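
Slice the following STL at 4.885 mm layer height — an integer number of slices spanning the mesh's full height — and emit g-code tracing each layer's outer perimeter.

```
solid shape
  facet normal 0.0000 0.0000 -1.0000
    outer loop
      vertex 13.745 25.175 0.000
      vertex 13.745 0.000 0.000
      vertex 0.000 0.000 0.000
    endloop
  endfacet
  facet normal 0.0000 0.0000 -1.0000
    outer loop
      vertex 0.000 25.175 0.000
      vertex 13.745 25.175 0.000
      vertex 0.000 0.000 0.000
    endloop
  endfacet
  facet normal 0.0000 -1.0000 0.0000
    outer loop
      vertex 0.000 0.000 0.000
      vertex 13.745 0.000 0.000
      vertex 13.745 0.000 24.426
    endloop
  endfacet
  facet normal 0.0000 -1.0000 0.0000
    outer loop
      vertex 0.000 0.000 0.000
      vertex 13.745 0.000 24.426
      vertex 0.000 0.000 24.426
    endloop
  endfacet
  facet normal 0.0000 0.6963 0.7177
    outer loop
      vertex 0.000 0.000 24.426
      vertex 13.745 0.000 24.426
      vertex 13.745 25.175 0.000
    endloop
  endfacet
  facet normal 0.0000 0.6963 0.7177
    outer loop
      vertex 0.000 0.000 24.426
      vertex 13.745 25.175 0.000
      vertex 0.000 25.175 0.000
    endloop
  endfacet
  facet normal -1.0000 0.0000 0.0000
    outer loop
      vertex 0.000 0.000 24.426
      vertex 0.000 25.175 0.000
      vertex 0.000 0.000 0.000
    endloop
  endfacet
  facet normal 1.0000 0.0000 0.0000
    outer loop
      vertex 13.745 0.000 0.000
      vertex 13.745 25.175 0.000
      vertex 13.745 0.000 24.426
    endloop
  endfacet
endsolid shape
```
; perimeter-only toolpath
G21 ; units = mm
G90 ; absolute positioning
G28 ; home
; layer 1
G0 Z4.885
G0 X0.000 Y0.000
G1 X13.745 Y0.000
G1 X13.745 Y20.140
G1 X0.000 Y20.140
G1 X0.000 Y0.000
; layer 2
G0 Z9.770
G0 X0.000 Y0.000
G1 X13.745 Y0.000
G1 X13.745 Y15.105
G1 X0.000 Y15.105
G1 X0.000 Y0.000
; layer 3
G0 Z14.656
G0 X0.000 Y0.000
G1 X13.745 Y0.000
G1 X13.745 Y10.070
G1 X0.000 Y10.070
G1 X0.000 Y0.000
; layer 4
G0 Z19.541
G0 X0.000 Y0.000
G1 X13.745 Y0.000
G1 X13.745 Y5.035
G1 X0.000 Y5.035
G1 X0.000 Y0.000
M2 ; end

The solid is a wedge (ramp): 13.7 × 25.2 mm base, rising to 24.4 mm along the y=0 edge and sloping linearly to z=0 at y=25.2. Slicing at Δz = 4.885 mm — 5 equal slices spanning the solid's height, so layer i sits at z = i·h/5 — gives 4 non-empty perimeters. Each is a 4-segment closed polygon; G0 lifts to the layer z and rapids to the start vertex, then G1 traces the edges. The cross-section shrinks linearly with z (the slice at the apex is degenerate and omitted).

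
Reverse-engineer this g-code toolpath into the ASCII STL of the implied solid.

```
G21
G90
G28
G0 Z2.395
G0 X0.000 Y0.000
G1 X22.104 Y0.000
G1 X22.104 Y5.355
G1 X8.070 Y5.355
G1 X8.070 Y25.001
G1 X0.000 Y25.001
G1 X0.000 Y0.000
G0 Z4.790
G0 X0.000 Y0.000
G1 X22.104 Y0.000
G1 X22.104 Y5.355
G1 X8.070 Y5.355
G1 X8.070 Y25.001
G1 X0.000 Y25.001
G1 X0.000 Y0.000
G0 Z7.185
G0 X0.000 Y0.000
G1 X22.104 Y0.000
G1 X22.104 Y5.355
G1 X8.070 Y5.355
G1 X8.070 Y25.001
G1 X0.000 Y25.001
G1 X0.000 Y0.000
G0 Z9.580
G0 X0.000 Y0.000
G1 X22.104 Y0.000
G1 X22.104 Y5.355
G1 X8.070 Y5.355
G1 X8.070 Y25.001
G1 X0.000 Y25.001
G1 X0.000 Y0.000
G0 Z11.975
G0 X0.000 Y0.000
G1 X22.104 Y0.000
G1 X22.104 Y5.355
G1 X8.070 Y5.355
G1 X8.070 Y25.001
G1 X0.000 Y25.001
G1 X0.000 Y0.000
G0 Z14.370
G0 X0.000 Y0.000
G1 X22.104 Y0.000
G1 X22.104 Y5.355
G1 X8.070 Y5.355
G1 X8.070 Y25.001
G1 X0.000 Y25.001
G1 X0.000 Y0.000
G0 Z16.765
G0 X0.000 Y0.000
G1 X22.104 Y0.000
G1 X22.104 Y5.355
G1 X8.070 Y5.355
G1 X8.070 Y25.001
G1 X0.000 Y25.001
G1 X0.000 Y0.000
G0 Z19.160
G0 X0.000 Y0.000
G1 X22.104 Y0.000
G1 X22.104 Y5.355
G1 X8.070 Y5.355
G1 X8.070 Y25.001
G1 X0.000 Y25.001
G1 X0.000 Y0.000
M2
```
solid part
  facet normal 0.0000 0.0000 -1.0000
    outer loop
      vertex 22.104 5.355 0.000
      vertex 22.104 0.000 0.000
      vertex 0.000 0.000 0.000
    endloop
  endfacet
  facet normal 0.0000 0.0000 -1.0000
    outer loop
      vertex 8.070 5.355 0.000
      vertex 22.104 5.355 0.000
      vertex 0.000 0.000 0.000
    endloop
  endfacet
  facet normal 0.0000 0.0000 -1.0000
    outer loop
      vertex 8.070 25.001 0.000
      vertex 8.070 5.355 0.000
      vertex 0.000 0.000 0.000
    endloop
  endfacet
  facet normal 0.0000 0.0000 -1.0000
    outer loop
      vertex 0.000 25.001 0.000
      vertex 8.070 25.001 0.000
      vertex 0.000 0.000 0.000
    endloop
  endfacet
  facet normal 0.0000 0.0000 1.0000
    outer loop
      vertex 0.000 0.000 19.160
      vertex 22.104 0.000 19.160
      vertex 22.104 5.355 19.160
    endloop
  endfacet
  facet normal 0.0000 0.0000 1.0000
    outer loop
      vertex 0.000 0.000 19.160
      vertex 22.104 5.355 19.160
      vertex 8.070 5.355 19.160
    endloop
  endfacet
  facet normal 0.0000 0.0000 1.0000
    outer loop
      vertex 0.000 0.000 19.160
      vertex 8.070 5.355 19.160
      vertex 8.070 25.001 19.160
    endloop
  endfacet
  facet normal 0.0000 0.0000 1.0000
    outer loop
      vertex 0.000 0.000 19.160
      vertex 8.070 25.001 19.160
      vertex 0.000 25.001 19.160
    endloop
  endfacet
  facet normal 0.0000 -1.0000 0.0000
    outer loop
      vertex 0.000 0.000 0.000
      vertex 22.104 0.000 0.000
      vertex 22.104 0.000 19.160
    endloop
  endfacet
  facet normal 0.0000 -1.0000 0.0000
    outer loop
      vertex 0.000 0.000 0.000
      vertex 22.104 0.000 19.160
      vertex 0.000 0.000 19.160
    endloop
  endfacet
  facet normal 1.0000 0.0000 0.0000
    outer loop
      vertex 22.104 0.000 0.000
      vertex 22.104 5.355 0.000
      vertex 22.104 5.355 19.160
    endloop
  endfacet
  facet normal 1.0000 0.0000 0.0000
    outer loop
      vertex 22.104 0.000 0.000
      vertex 22.104 5.355 19.160
      vertex 22.104 0.000 19.160
    endloop
  endfacet
  facet normal 0.0000 1.0000 0.0000
    outer loop
      vertex 22.104 5.355 0.000
      vertex 8.070 5.355 0.000
      vertex 8.070 5.355 19.160
    endloop
  endfacet
  facet normal 0.0000 1.0000 0.0000
    outer loop
      vertex 22.104 5.355 0.000
      vertex 8.070 5.355 19.160
      vertex 22.104 5.355 19.160
    endloop
  endfacet
  facet normal 1.0000 0.0000 0.0000
    outer loop
      vertex 8.070 5.355 0.000
      vertex 8.070 25.001 0.000
      vertex 8.070 25.001 19.160
    endloop
  endfacet
  facet normal 1.0000 0.0000 0.0000
    outer loop
      vertex 8.070 5.355 0.000
      vertex 8.070 25.001 19.160
      vertex 8.070 5.355 19.160
    endloop
  endfacet
  facet normal 0.0000 1.0000 0.0000
    outer loop
      vertex 8.070 25.001 0.000
      vertex 0.000 25.001 0.000
      vertex 0.000 25.001 19.160
    endloop
  endfacet
  facet normal 0.0000 1.0000 0.0000
    outer loop
      vertex 8.070 25.001 0.000
      vertex 0.000 25.001 19.160
      vertex 8.070 25.001 19.160
    endloop
  endfacet
  facet normal -1.0000 0.0000 0.0000
    outer loop
      vertex 0.000 25.001 0.000
      vertex 0.000 0.000 0.000
      vertex 0.000 0.000 19.160
    endloop
  endfacet
  facet normal -1.0000 0.0000 0.0000
    outer loop
      vertex 0.000 25.001 0.000
      vertex 0.000 0.000 19.160
      vertex 0.000 25.001 19.160
    endloop
  endfacet
endsolid part

The G0 Z moves step by Δz≈2.395 mm. Every layer's G1 loop is the same polygon, so the solid is a straight extrusion of it from z=0 to z≈19.2. Closing with flat bottom and top caps and triangulating gives 20 facets — an L-shaped prism: outer 22.1 × 25 mm, arm thicknesses ≈ 5.36 mm (horizontal) and 8.07 mm (vertical), extruded 19.2 mm in z.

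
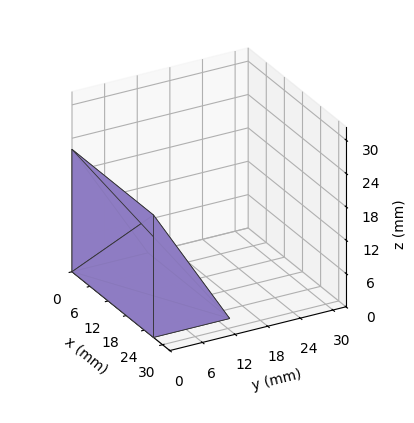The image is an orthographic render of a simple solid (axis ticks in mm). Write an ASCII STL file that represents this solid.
Reading the render: the shape is a wedge (ramp): 27 × 14 mm base, rising to 22 mm along the y=0 edge and sloping linearly to z=0 at y=14 (dimensions read to the nearest mm from the axis ticks). For the STL, each face is triangulated and given an outward normal.

solid part
  facet normal 0.0000 0.0000 -1.0000
    outer loop
      vertex 27.00 14.00 0.00
      vertex 27.00 0.00 0.00
      vertex 0.00 0.00 0.00
    endloop
  endfacet
  facet normal 0.0000 0.0000 -1.0000
    outer loop
      vertex 0.00 14.00 0.00
      vertex 27.00 14.00 0.00
      vertex 0.00 0.00 0.00
    endloop
  endfacet
  facet normal 0.0000 -1.0000 0.0000
    outer loop
      vertex 0.00 0.00 0.00
      vertex 27.00 0.00 0.00
      vertex 27.00 0.00 22.00
    endloop
  endfacet
  facet normal 0.0000 -1.0000 0.0000
    outer loop
      vertex 0.00 0.00 0.00
      vertex 27.00 0.00 22.00
      vertex 0.00 0.00 22.00
    endloop
  endfacet
  facet normal 0.0000 0.8437 0.5369
    outer loop
      vertex 0.00 0.00 22.00
      vertex 27.00 0.00 22.00
      vertex 27.00 14.00 0.00
    endloop
  endfacet
  facet normal 0.0000 0.8437 0.5369
    outer loop
      vertex 0.00 0.00 22.00
      vertex 27.00 14.00 0.00
      vertex 0.00 14.00 0.00
    endloop
  endfacet
  facet normal -1.0000 0.0000 0.0000
    outer loop
      vertex 0.00 0.00 22.00
      vertex 0.00 14.00 0.00
      vertex 0.00 0.00 0.00
    endloop
  endfacet
  facet normal 1.0000 0.0000 0.0000
    outer loop
      vertex 27.00 0.00 0.00
      vertex 27.00 14.00 0.00
      vertex 27.00 0.00 22.00
    endloop
  endfacet
endsolid part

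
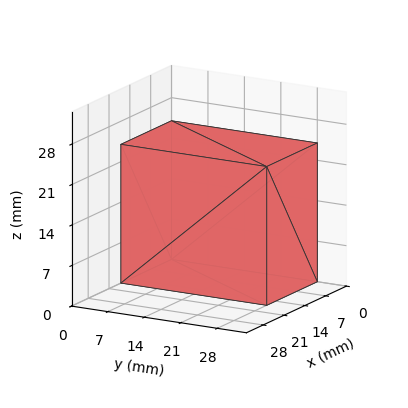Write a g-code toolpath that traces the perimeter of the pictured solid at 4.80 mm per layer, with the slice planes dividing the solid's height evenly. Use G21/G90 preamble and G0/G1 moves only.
Reading the render: the shape is a rectangular box, roughly 17 × 28 mm footprint and 24 mm tall (dimensions read to the nearest mm from the axis ticks). For the g-code, the solid's height is divided into equal slices at the stated Δz and each level perimeter traced with G1 moves after a G0 lift.

; perimeter-only toolpath
G21 ; units = mm
G90 ; absolute positioning
G28 ; home
; layer 1
G0 Z4.80
G0 X0.00 Y0.00
G1 X17.00 Y0.00
G1 X17.00 Y28.00
G1 X0.00 Y28.00
G1 X0.00 Y0.00
; layer 2
G0 Z9.60
G0 X0.00 Y0.00
G1 X17.00 Y0.00
G1 X17.00 Y28.00
G1 X0.00 Y28.00
G1 X0.00 Y0.00
; layer 3
G0 Z14.40
G0 X0.00 Y0.00
G1 X17.00 Y0.00
G1 X17.00 Y28.00
G1 X0.00 Y28.00
G1 X0.00 Y0.00
; layer 4
G0 Z19.20
G0 X0.00 Y0.00
G1 X17.00 Y0.00
G1 X17.00 Y28.00
G1 X0.00 Y28.00
G1 X0.00 Y0.00
; layer 5
G0 Z24.00
G0 X0.00 Y0.00
G1 X17.00 Y0.00
G1 X17.00 Y28.00
G1 X0.00 Y28.00
G1 X0.00 Y0.00
M2 ; end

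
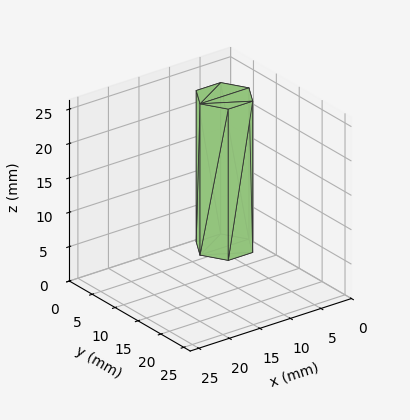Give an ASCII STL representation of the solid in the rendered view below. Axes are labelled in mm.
Reading the render: the shape is a regular 6-sided prism (a cylinder approximated with 6 flat sides), circumscribed radius ≈ 4 mm, height ≈ 22 mm (dimensions read to the nearest mm from the axis ticks). For the STL, each face is triangulated and given an outward normal.

solid part
  facet normal 0.0000 0.0000 -1.0000
    outer loop
      vertex 2.0 7.5 0.0
      vertex 6.0 7.5 0.0
      vertex 8.0 4.0 0.0
    endloop
  endfacet
  facet normal 0.0000 0.0000 -1.0000
    outer loop
      vertex 0.0 4.0 0.0
      vertex 2.0 7.5 0.0
      vertex 8.0 4.0 0.0
    endloop
  endfacet
  facet normal 0.0000 0.0000 -1.0000
    outer loop
      vertex 2.0 0.5 0.0
      vertex 0.0 4.0 0.0
      vertex 8.0 4.0 0.0
    endloop
  endfacet
  facet normal 0.0000 0.0000 -1.0000
    outer loop
      vertex 6.0 0.5 0.0
      vertex 2.0 0.5 0.0
      vertex 8.0 4.0 0.0
    endloop
  endfacet
  facet normal 0.0000 0.0000 1.0000
    outer loop
      vertex 8.0 4.0 22.0
      vertex 6.0 7.5 22.0
      vertex 2.0 7.5 22.0
    endloop
  endfacet
  facet normal 0.0000 0.0000 1.0000
    outer loop
      vertex 8.0 4.0 22.0
      vertex 2.0 7.5 22.0
      vertex 0.0 4.0 22.0
    endloop
  endfacet
  facet normal 0.0000 0.0000 1.0000
    outer loop
      vertex 8.0 4.0 22.0
      vertex 0.0 4.0 22.0
      vertex 2.0 0.5 22.0
    endloop
  endfacet
  facet normal 0.0000 0.0000 1.0000
    outer loop
      vertex 8.0 4.0 22.0
      vertex 2.0 0.5 22.0
      vertex 6.0 0.5 22.0
    endloop
  endfacet
  facet normal 0.8682 0.4961 0.0000
    outer loop
      vertex 8.0 4.0 0.0
      vertex 6.0 7.5 0.0
      vertex 6.0 7.5 22.0
    endloop
  endfacet
  facet normal 0.8682 0.4961 0.0000
    outer loop
      vertex 8.0 4.0 0.0
      vertex 6.0 7.5 22.0
      vertex 8.0 4.0 22.0
    endloop
  endfacet
  facet normal 0.0000 1.0000 0.0000
    outer loop
      vertex 6.0 7.5 0.0
      vertex 2.0 7.5 0.0
      vertex 2.0 7.5 22.0
    endloop
  endfacet
  facet normal 0.0000 1.0000 0.0000
    outer loop
      vertex 6.0 7.5 0.0
      vertex 2.0 7.5 22.0
      vertex 6.0 7.5 22.0
    endloop
  endfacet
  facet normal -0.8682 0.4961 0.0000
    outer loop
      vertex 2.0 7.5 0.0
      vertex 0.0 4.0 0.0
      vertex 0.0 4.0 22.0
    endloop
  endfacet
  facet normal -0.8682 0.4961 0.0000
    outer loop
      vertex 2.0 7.5 0.0
      vertex 0.0 4.0 22.0
      vertex 2.0 7.5 22.0
    endloop
  endfacet
  facet normal -0.8682 -0.4961 0.0000
    outer loop
      vertex 0.0 4.0 0.0
      vertex 2.0 0.5 0.0
      vertex 2.0 0.5 22.0
    endloop
  endfacet
  facet normal -0.8682 -0.4961 0.0000
    outer loop
      vertex 0.0 4.0 0.0
      vertex 2.0 0.5 22.0
      vertex 0.0 4.0 22.0
    endloop
  endfacet
  facet normal 0.0000 -1.0000 0.0000
    outer loop
      vertex 2.0 0.5 0.0
      vertex 6.0 0.5 0.0
      vertex 6.0 0.5 22.0
    endloop
  endfacet
  facet normal 0.0000 -1.0000 0.0000
    outer loop
      vertex 2.0 0.5 0.0
      vertex 6.0 0.5 22.0
      vertex 2.0 0.5 22.0
    endloop
  endfacet
  facet normal 0.8682 -0.4961 0.0000
    outer loop
      vertex 6.0 0.5 0.0
      vertex 8.0 4.0 0.0
      vertex 8.0 4.0 22.0
    endloop
  endfacet
  facet normal 0.8682 -0.4961 0.0000
    outer loop
      vertex 6.0 0.5 0.0
      vertex 8.0 4.0 22.0
      vertex 6.0 0.5 22.0
    endloop
  endfacet
endsolid part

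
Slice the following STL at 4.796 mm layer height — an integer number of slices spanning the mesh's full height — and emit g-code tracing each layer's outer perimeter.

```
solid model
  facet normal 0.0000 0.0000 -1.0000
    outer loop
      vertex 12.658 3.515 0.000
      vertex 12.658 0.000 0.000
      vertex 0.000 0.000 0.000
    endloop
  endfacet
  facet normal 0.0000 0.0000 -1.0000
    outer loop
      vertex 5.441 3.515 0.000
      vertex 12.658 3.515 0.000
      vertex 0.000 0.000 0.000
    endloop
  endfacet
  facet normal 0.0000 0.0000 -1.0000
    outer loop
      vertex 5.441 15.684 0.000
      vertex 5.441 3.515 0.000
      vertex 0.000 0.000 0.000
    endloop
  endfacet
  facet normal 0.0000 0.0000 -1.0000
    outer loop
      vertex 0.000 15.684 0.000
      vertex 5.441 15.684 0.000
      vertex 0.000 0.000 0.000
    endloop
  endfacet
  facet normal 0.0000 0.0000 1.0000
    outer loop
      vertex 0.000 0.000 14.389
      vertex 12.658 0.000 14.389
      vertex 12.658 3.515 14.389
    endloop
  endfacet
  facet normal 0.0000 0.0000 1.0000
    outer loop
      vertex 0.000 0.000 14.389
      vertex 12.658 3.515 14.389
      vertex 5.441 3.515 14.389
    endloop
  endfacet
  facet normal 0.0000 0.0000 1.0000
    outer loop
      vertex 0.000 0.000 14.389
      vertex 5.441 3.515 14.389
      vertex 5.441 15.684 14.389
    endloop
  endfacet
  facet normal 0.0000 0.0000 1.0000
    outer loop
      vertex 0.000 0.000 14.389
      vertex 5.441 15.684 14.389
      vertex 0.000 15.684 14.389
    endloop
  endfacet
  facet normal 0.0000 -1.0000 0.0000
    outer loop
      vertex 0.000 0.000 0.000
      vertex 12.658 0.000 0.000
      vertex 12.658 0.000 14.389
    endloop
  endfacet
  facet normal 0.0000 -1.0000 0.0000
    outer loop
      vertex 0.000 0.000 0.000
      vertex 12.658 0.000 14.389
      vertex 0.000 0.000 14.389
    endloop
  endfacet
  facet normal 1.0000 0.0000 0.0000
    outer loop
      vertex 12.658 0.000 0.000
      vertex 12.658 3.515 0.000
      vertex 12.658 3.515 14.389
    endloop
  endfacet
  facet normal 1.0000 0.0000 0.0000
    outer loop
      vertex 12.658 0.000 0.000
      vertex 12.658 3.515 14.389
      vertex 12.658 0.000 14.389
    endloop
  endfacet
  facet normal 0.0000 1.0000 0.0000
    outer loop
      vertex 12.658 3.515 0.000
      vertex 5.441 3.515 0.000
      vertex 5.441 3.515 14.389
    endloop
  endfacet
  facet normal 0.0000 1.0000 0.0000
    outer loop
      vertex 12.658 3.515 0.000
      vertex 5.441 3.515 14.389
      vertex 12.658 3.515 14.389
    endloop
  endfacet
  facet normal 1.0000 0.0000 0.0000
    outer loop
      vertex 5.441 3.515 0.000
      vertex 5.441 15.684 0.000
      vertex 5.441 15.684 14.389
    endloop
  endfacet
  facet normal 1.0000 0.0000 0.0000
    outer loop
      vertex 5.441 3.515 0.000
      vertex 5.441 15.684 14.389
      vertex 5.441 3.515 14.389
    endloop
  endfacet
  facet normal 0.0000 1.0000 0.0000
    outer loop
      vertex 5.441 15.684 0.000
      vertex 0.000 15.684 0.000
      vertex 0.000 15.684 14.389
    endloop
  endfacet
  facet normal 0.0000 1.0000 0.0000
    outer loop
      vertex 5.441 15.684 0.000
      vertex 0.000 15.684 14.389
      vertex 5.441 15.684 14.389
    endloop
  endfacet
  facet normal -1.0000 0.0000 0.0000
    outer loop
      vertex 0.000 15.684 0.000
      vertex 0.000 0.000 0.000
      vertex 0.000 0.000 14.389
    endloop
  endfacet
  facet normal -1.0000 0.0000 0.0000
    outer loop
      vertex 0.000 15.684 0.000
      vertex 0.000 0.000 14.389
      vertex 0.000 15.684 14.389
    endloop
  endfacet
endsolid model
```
; perimeter-only toolpath
G21 ; units = mm
G90 ; absolute positioning
G28 ; home
; layer 1
G0 Z4.796
G0 X0.000 Y0.000
G1 X12.658 Y0.000
G1 X12.658 Y3.515
G1 X5.441 Y3.515
G1 X5.441 Y15.684
G1 X0.000 Y15.684
G1 X0.000 Y0.000
; layer 2
G0 Z9.593
G0 X0.000 Y0.000
G1 X12.658 Y0.000
G1 X12.658 Y3.515
G1 X5.441 Y3.515
G1 X5.441 Y15.684
G1 X0.000 Y15.684
G1 X0.000 Y0.000
; layer 3
G0 Z14.389
G0 X0.000 Y0.000
G1 X12.658 Y0.000
G1 X12.658 Y3.515
G1 X5.441 Y3.515
G1 X5.441 Y15.684
G1 X0.000 Y15.684
G1 X0.000 Y0.000
M2 ; end

The solid is an L-shaped prism: outer 12.7 × 15.7 mm, arm thicknesses ≈ 3.52 mm (horizontal) and 5.44 mm (vertical), extruded 14.4 mm in z. Slicing at Δz = 4.796 mm — 3 equal slices spanning the solid's height, so layer i sits at z = i·h/3 — gives 3 non-empty perimeters. Each is a 6-segment closed polygon; G0 lifts to the layer z and rapids to the start vertex, then G1 traces the edges.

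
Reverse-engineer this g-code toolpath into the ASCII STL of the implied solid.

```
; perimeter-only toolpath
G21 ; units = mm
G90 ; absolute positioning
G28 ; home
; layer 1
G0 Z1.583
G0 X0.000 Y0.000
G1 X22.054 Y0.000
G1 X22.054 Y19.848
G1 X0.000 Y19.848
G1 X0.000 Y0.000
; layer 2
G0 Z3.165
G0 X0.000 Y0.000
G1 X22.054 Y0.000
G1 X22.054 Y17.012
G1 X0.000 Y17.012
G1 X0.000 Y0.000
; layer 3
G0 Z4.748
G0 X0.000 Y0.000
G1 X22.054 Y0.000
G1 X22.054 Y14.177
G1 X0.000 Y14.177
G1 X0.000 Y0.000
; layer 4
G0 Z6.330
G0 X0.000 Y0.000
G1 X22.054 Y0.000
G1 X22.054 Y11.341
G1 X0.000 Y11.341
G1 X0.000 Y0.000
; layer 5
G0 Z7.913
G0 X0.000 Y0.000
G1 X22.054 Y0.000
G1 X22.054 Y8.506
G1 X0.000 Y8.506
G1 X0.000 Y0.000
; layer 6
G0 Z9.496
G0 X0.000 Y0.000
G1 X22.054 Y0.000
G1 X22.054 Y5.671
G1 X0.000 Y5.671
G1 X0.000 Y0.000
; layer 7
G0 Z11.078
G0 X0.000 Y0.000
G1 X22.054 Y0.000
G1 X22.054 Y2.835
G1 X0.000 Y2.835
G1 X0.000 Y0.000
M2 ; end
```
solid part
  facet normal 0.0000 0.0000 -1.0000
    outer loop
      vertex 22.054 22.683 0.000
      vertex 22.054 0.000 0.000
      vertex 0.000 0.000 0.000
    endloop
  endfacet
  facet normal 0.0000 0.0000 -1.0000
    outer loop
      vertex 0.000 22.683 0.000
      vertex 22.054 22.683 0.000
      vertex 0.000 0.000 0.000
    endloop
  endfacet
  facet normal 0.0000 -1.0000 0.0000
    outer loop
      vertex 0.000 0.000 0.000
      vertex 22.054 0.000 0.000
      vertex 22.054 0.000 12.661
    endloop
  endfacet
  facet normal 0.0000 -1.0000 0.0000
    outer loop
      vertex 0.000 0.000 0.000
      vertex 22.054 0.000 12.661
      vertex 0.000 0.000 12.661
    endloop
  endfacet
  facet normal 0.0000 0.4874 0.8732
    outer loop
      vertex 0.000 0.000 12.661
      vertex 22.054 0.000 12.661
      vertex 22.054 22.683 0.000
    endloop
  endfacet
  facet normal 0.0000 0.4874 0.8732
    outer loop
      vertex 0.000 0.000 12.661
      vertex 22.054 22.683 0.000
      vertex 0.000 22.683 0.000
    endloop
  endfacet
  facet normal -1.0000 0.0000 0.0000
    outer loop
      vertex 0.000 0.000 12.661
      vertex 0.000 22.683 0.000
      vertex 0.000 0.000 0.000
    endloop
  endfacet
  facet normal 1.0000 0.0000 0.0000
    outer loop
      vertex 22.054 0.000 0.000
      vertex 22.054 22.683 0.000
      vertex 22.054 0.000 12.661
    endloop
  endfacet
endsolid part

The G0 Z moves step by Δz≈1.583 mm. The G1 loops shrink linearly with z, so the solid tapers from its base footprint up to z≈12.7. Closing with a flat bottom cap and the tapered top and triangulating gives 8 facets — a wedge (ramp): 22.1 × 22.7 mm base, rising to 12.7 mm along the y=0 edge and sloping linearly to z=0 at y=22.7.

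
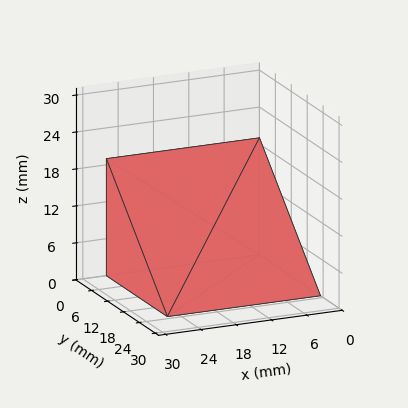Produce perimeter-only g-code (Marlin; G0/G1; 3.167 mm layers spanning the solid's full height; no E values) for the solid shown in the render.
Reading the render: the shape is a wedge (ramp): 26 × 23 mm base, rising to 19 mm along the y=0 edge and sloping linearly to z=0 at y=23 (dimensions read to the nearest mm from the axis ticks). For the g-code, the solid's height is divided into equal slices at the stated Δz and each level perimeter traced with G1 moves after a G0 lift.

; perimeter-only toolpath
G21 ; units = mm
G90 ; absolute positioning
G28 ; home
; layer 1
G0 Z3.167
G0 X0.000 Y0.000
G1 X26.000 Y0.000
G1 X26.000 Y19.167
G1 X0.000 Y19.167
G1 X0.000 Y0.000
; layer 2
G0 Z6.333
G0 X0.000 Y0.000
G1 X26.000 Y0.000
G1 X26.000 Y15.333
G1 X0.000 Y15.333
G1 X0.000 Y0.000
; layer 3
G0 Z9.500
G0 X0.000 Y0.000
G1 X26.000 Y0.000
G1 X26.000 Y11.500
G1 X0.000 Y11.500
G1 X0.000 Y0.000
; layer 4
G0 Z12.667
G0 X0.000 Y0.000
G1 X26.000 Y0.000
G1 X26.000 Y7.667
G1 X0.000 Y7.667
G1 X0.000 Y0.000
; layer 5
G0 Z15.833
G0 X0.000 Y0.000
G1 X26.000 Y0.000
G1 X26.000 Y3.833
G1 X0.000 Y3.833
G1 X0.000 Y0.000
M2 ; end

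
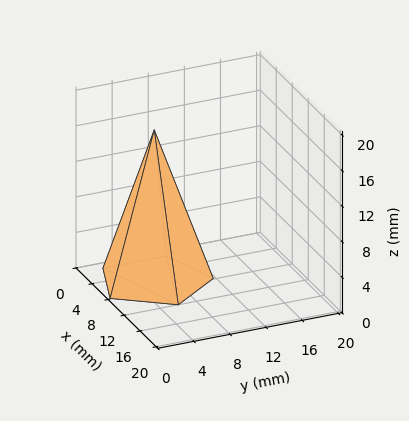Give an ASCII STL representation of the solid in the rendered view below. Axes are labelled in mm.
Reading the render: the shape is a regular 5-sided pyramid, base circumscribed radius ≈ 6 mm, apex at z ≈ 17 mm (dimensions read to the nearest mm from the axis ticks). For the STL, each face is triangulated and given an outward normal.

solid part
  facet normal 0.0000 0.0000 -1.0000
    outer loop
      vertex 1.15 9.53 0.00
      vertex 7.85 11.71 0.00
      vertex 12.00 6.00 0.00
    endloop
  endfacet
  facet normal 0.0000 0.0000 -1.0000
    outer loop
      vertex 1.15 2.47 0.00
      vertex 1.15 9.53 0.00
      vertex 12.00 6.00 0.00
    endloop
  endfacet
  facet normal 0.0000 0.0000 -1.0000
    outer loop
      vertex 7.85 0.29 0.00
      vertex 1.15 2.47 0.00
      vertex 12.00 6.00 0.00
    endloop
  endfacet
  facet normal 0.7778 0.5653 0.2745
    outer loop
      vertex 12.00 6.00 0.00
      vertex 7.85 11.71 0.00
      vertex 6.00 6.00 17.00
    endloop
  endfacet
  facet normal -0.2975 0.9143 0.2747
    outer loop
      vertex 7.85 11.71 0.00
      vertex 1.15 9.53 0.00
      vertex 6.00 6.00 17.00
    endloop
  endfacet
  facet normal -0.9616 0.0000 0.2743
    outer loop
      vertex 1.15 9.53 0.00
      vertex 1.15 2.47 0.00
      vertex 6.00 6.00 17.00
    endloop
  endfacet
  facet normal -0.2975 -0.9143 0.2747
    outer loop
      vertex 1.15 2.47 0.00
      vertex 7.85 0.29 0.00
      vertex 6.00 6.00 17.00
    endloop
  endfacet
  facet normal 0.7778 -0.5653 0.2745
    outer loop
      vertex 7.85 0.29 0.00
      vertex 12.00 6.00 0.00
      vertex 6.00 6.00 17.00
    endloop
  endfacet
endsolid part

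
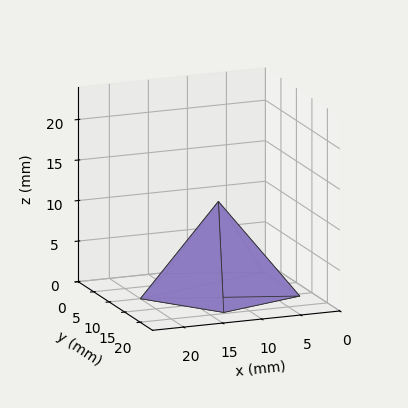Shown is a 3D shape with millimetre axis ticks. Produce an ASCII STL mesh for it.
Reading the render: the shape is a regular 5-sided pyramid, base circumscribed radius ≈ 10 mm, apex at z ≈ 11 mm (dimensions read to the nearest mm from the axis ticks). For the STL, each face is triangulated and given an outward normal.

solid part
  facet normal 0.0000 0.0000 -1.0000
    outer loop
      vertex 1.91 15.88 0.00
      vertex 13.09 19.51 0.00
      vertex 20.00 10.00 0.00
    endloop
  endfacet
  facet normal 0.0000 0.0000 -1.0000
    outer loop
      vertex 1.91 4.12 0.00
      vertex 1.91 15.88 0.00
      vertex 20.00 10.00 0.00
    endloop
  endfacet
  facet normal 0.0000 0.0000 -1.0000
    outer loop
      vertex 13.09 0.49 0.00
      vertex 1.91 4.12 0.00
      vertex 20.00 10.00 0.00
    endloop
  endfacet
  facet normal 0.6517 0.4735 0.5925
    outer loop
      vertex 20.00 10.00 0.00
      vertex 13.09 19.51 0.00
      vertex 10.00 10.00 11.00
    endloop
  endfacet
  facet normal -0.2488 0.7662 0.5925
    outer loop
      vertex 13.09 19.51 0.00
      vertex 1.91 15.88 0.00
      vertex 10.00 10.00 11.00
    endloop
  endfacet
  facet normal -0.8056 0.0000 0.5925
    outer loop
      vertex 1.91 15.88 0.00
      vertex 1.91 4.12 0.00
      vertex 10.00 10.00 11.00
    endloop
  endfacet
  facet normal -0.2488 -0.7662 0.5925
    outer loop
      vertex 1.91 4.12 0.00
      vertex 13.09 0.49 0.00
      vertex 10.00 10.00 11.00
    endloop
  endfacet
  facet normal 0.6517 -0.4735 0.5925
    outer loop
      vertex 13.09 0.49 0.00
      vertex 20.00 10.00 0.00
      vertex 10.00 10.00 11.00
    endloop
  endfacet
endsolid part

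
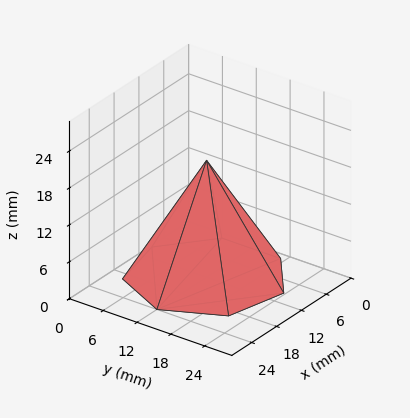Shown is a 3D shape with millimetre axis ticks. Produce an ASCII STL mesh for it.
Reading the render: the shape is a regular 7-sided pyramid, base circumscribed radius ≈ 12 mm, apex at z ≈ 19 mm (dimensions read to the nearest mm from the axis ticks). For the STL, each face is triangulated and given an outward normal.

solid part
  facet normal 0.0000 0.0000 -1.0000
    outer loop
      vertex 9.3 23.7 0.0
      vertex 19.5 21.4 0.0
      vertex 24.0 12.0 0.0
    endloop
  endfacet
  facet normal 0.0000 0.0000 -1.0000
    outer loop
      vertex 1.2 17.2 0.0
      vertex 9.3 23.7 0.0
      vertex 24.0 12.0 0.0
    endloop
  endfacet
  facet normal 0.0000 0.0000 -1.0000
    outer loop
      vertex 1.2 6.8 0.0
      vertex 1.2 17.2 0.0
      vertex 24.0 12.0 0.0
    endloop
  endfacet
  facet normal 0.0000 0.0000 -1.0000
    outer loop
      vertex 9.3 0.3 0.0
      vertex 1.2 6.8 0.0
      vertex 24.0 12.0 0.0
    endloop
  endfacet
  facet normal 0.0000 0.0000 -1.0000
    outer loop
      vertex 19.5 2.6 0.0
      vertex 9.3 0.3 0.0
      vertex 24.0 12.0 0.0
    endloop
  endfacet
  facet normal 0.7837 0.3752 0.4950
    outer loop
      vertex 24.0 12.0 0.0
      vertex 19.5 21.4 0.0
      vertex 12.0 12.0 19.0
    endloop
  endfacet
  facet normal 0.1911 0.8477 0.4948
    outer loop
      vertex 19.5 21.4 0.0
      vertex 9.3 23.7 0.0
      vertex 12.0 12.0 19.0
    endloop
  endfacet
  facet normal -0.5439 0.6778 0.4947
    outer loop
      vertex 9.3 23.7 0.0
      vertex 1.2 17.2 0.0
      vertex 12.0 12.0 19.0
    endloop
  endfacet
  facet normal -0.8694 0.0000 0.4942
    outer loop
      vertex 1.2 17.2 0.0
      vertex 1.2 6.8 0.0
      vertex 12.0 12.0 19.0
    endloop
  endfacet
  facet normal -0.5439 -0.6778 0.4947
    outer loop
      vertex 1.2 6.8 0.0
      vertex 9.3 0.3 0.0
      vertex 12.0 12.0 19.0
    endloop
  endfacet
  facet normal 0.1911 -0.8477 0.4948
    outer loop
      vertex 9.3 0.3 0.0
      vertex 19.5 2.6 0.0
      vertex 12.0 12.0 19.0
    endloop
  endfacet
  facet normal 0.7837 -0.3752 0.4950
    outer loop
      vertex 19.5 2.6 0.0
      vertex 24.0 12.0 0.0
      vertex 12.0 12.0 19.0
    endloop
  endfacet
endsolid part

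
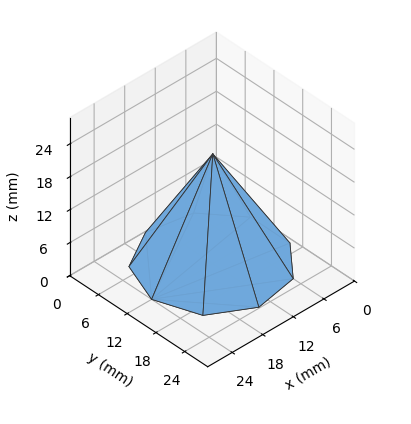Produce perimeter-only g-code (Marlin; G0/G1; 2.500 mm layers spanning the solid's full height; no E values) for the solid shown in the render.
Reading the render: the shape is a regular 9-sided pyramid, base circumscribed radius ≈ 12 mm, apex at z ≈ 20 mm (dimensions read to the nearest mm from the axis ticks). For the g-code, the solid's height is divided into equal slices at the stated Δz and each level perimeter traced with G1 moves after a G0 lift.

; perimeter-only toolpath
G21 ; units = mm
G90 ; absolute positioning
G28 ; home
; layer 1
G0 Z2.500
G0 X22.500 Y12.000
G1 X20.044 Y18.749
G1 X13.823 Y22.341
G1 X6.750 Y21.093
G1 X2.133 Y15.591
G1 X2.133 Y8.409
G1 X6.750 Y2.907
G1 X13.823 Y1.659
G1 X20.044 Y5.251
G1 X22.500 Y12.000
; layer 2
G0 Z5.000
G0 X21.000 Y12.000
G1 X18.895 Y17.785
G1 X13.563 Y20.864
G1 X7.500 Y19.794
G1 X3.543 Y15.078
G1 X3.543 Y8.922
G1 X7.500 Y4.206
G1 X13.563 Y3.136
G1 X18.895 Y6.215
G1 X21.000 Y12.000
; layer 3
G0 Z7.500
G0 X19.500 Y12.000
G1 X17.746 Y16.821
G1 X13.303 Y19.386
G1 X8.250 Y18.495
G1 X4.952 Y14.565
G1 X4.952 Y9.435
G1 X8.250 Y5.505
G1 X13.303 Y4.614
G1 X17.746 Y7.179
G1 X19.500 Y12.000
; layer 4
G0 Z10.000
G0 X18.000 Y12.000
G1 X16.596 Y15.857
G1 X13.042 Y17.909
G1 X9.000 Y17.196
G1 X6.362 Y14.052
G1 X6.362 Y9.948
G1 X9.000 Y6.804
G1 X13.042 Y6.091
G1 X16.596 Y8.143
G1 X18.000 Y12.000
; layer 5
G0 Z12.500
G0 X16.500 Y12.000
G1 X15.447 Y14.892
G1 X12.781 Y16.432
G1 X9.750 Y15.897
G1 X7.771 Y13.539
G1 X7.771 Y10.461
G1 X9.750 Y8.103
G1 X12.781 Y7.568
G1 X15.447 Y9.108
G1 X16.500 Y12.000
; layer 6
G0 Z15.000
G0 X15.000 Y12.000
G1 X14.298 Y13.928
G1 X12.521 Y14.954
G1 X10.500 Y14.598
G1 X9.181 Y13.026
G1 X9.181 Y10.974
G1 X10.500 Y9.402
G1 X12.521 Y9.046
G1 X14.298 Y10.072
G1 X15.000 Y12.000
; layer 7
G0 Z17.500
G0 X13.500 Y12.000
G1 X13.149 Y12.964
G1 X12.261 Y13.477
G1 X11.250 Y13.299
G1 X10.591 Y12.513
G1 X10.591 Y11.487
G1 X11.250 Y10.701
G1 X12.261 Y10.523
G1 X13.149 Y11.036
G1 X13.500 Y12.000
M2 ; end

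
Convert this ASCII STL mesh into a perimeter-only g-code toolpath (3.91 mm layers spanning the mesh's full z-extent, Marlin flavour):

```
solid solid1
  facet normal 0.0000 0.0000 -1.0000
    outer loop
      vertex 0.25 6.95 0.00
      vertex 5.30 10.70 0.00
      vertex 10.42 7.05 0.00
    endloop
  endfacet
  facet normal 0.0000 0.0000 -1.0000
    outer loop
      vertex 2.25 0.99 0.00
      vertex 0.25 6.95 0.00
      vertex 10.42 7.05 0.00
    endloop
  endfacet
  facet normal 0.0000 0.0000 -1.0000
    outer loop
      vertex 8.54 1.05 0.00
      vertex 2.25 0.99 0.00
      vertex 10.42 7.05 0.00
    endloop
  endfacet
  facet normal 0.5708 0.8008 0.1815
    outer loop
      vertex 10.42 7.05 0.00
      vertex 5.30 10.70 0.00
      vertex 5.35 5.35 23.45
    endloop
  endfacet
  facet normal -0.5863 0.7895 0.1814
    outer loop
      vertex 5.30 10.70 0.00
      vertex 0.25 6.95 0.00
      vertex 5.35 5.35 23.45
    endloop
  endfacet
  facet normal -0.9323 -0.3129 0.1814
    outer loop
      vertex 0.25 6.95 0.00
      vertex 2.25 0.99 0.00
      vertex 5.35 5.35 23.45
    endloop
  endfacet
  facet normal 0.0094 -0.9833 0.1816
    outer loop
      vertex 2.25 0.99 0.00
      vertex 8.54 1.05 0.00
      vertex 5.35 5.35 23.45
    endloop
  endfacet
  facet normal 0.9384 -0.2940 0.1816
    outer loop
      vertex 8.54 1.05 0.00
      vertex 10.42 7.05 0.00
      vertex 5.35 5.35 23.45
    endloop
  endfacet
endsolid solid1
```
; perimeter-only toolpath
G21 ; units = mm
G90 ; absolute positioning
G28 ; home
; layer 1
G0 Z3.91
G0 X9.57 Y6.77
G1 X5.31 Y9.81
G1 X1.10 Y6.68
G1 X2.77 Y1.72
G1 X8.01 Y1.77
G1 X9.57 Y6.77
; layer 2
G0 Z7.82
G0 X8.73 Y6.48
G1 X5.32 Y8.92
G1 X1.95 Y6.42
G1 X3.28 Y2.44
G1 X7.48 Y2.48
G1 X8.73 Y6.48
; layer 3
G0 Z11.72
G0 X7.88 Y6.20
G1 X5.32 Y8.02
G1 X2.80 Y6.15
G1 X3.80 Y3.17
G1 X6.94 Y3.20
G1 X7.88 Y6.20
; layer 4
G0 Z15.63
G0 X7.04 Y5.92
G1 X5.33 Y7.13
G1 X3.65 Y5.88
G1 X4.32 Y3.90
G1 X6.41 Y3.92
G1 X7.04 Y5.92
; layer 5
G0 Z19.54
G0 X6.20 Y5.63
G1 X5.34 Y6.24
G1 X4.50 Y5.62
G1 X4.83 Y4.62
G1 X5.88 Y4.63
G1 X6.20 Y5.63
M2 ; end

The solid is a regular 5-sided pyramid, base circumscribed radius ≈ 5.35 mm, apex at z ≈ 23.4 mm. Slicing at Δz = 3.91 mm — 6 equal slices spanning the solid's height, so layer i sits at z = i·h/6 — gives 5 non-empty perimeters. Each is a 5-segment closed polygon; G0 lifts to the layer z and rapids to the start vertex, then G1 traces the edges. The cross-section shrinks linearly with z (the slice at the apex is degenerate and omitted).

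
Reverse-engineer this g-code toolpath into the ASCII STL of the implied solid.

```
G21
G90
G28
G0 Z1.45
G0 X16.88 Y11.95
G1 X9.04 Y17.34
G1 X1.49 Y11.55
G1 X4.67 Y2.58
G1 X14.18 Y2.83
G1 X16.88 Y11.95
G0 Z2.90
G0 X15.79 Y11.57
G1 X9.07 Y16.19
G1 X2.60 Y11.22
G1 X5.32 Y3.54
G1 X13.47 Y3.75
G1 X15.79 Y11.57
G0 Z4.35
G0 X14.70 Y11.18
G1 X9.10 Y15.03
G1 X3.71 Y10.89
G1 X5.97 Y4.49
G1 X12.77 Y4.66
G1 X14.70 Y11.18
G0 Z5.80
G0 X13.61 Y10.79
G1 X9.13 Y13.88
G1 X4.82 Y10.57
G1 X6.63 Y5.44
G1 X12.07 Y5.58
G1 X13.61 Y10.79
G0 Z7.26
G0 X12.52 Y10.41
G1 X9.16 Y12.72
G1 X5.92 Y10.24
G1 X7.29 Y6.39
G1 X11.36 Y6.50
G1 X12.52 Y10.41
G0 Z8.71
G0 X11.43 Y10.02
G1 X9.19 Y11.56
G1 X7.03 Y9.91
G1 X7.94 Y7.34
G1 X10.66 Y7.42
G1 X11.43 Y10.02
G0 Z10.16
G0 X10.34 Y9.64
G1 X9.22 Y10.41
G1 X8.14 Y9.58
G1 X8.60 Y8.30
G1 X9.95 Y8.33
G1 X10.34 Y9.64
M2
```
solid part
  facet normal 0.0000 0.0000 -1.0000
    outer loop
      vertex 0.38 11.88 0.00
      vertex 9.01 18.50 0.00
      vertex 17.97 12.34 0.00
    endloop
  endfacet
  facet normal 0.0000 0.0000 -1.0000
    outer loop
      vertex 4.01 1.63 0.00
      vertex 0.38 11.88 0.00
      vertex 17.97 12.34 0.00
    endloop
  endfacet
  facet normal 0.0000 0.0000 -1.0000
    outer loop
      vertex 14.88 1.91 0.00
      vertex 4.01 1.63 0.00
      vertex 17.97 12.34 0.00
    endloop
  endfacet
  facet normal 0.4761 0.6925 0.5419
    outer loop
      vertex 17.97 12.34 0.00
      vertex 9.01 18.50 0.00
      vertex 9.25 9.25 11.61
    endloop
  endfacet
  facet normal -0.5115 0.6669 0.5419
    outer loop
      vertex 9.01 18.50 0.00
      vertex 0.38 11.88 0.00
      vertex 9.25 9.25 11.61
    endloop
  endfacet
  facet normal -0.7923 -0.2806 0.5418
    outer loop
      vertex 0.38 11.88 0.00
      vertex 4.01 1.63 0.00
      vertex 9.25 9.25 11.61
    endloop
  endfacet
  facet normal 0.0216 -0.8403 0.5417
    outer loop
      vertex 4.01 1.63 0.00
      vertex 14.88 1.91 0.00
      vertex 9.25 9.25 11.61
    endloop
  endfacet
  facet normal 0.8059 -0.2388 0.5418
    outer loop
      vertex 14.88 1.91 0.00
      vertex 17.97 12.34 0.00
      vertex 9.25 9.25 11.61
    endloop
  endfacet
endsolid part

The G0 Z moves step by Δz≈1.45 mm. The G1 loops shrink linearly with z, so the solid tapers from its base footprint up to z≈11.6. Closing with a flat bottom cap and the tapered top and triangulating gives 8 facets — a regular 5-sided pyramid, base circumscribed radius ≈ 9.25 mm, apex at z ≈ 11.6 mm.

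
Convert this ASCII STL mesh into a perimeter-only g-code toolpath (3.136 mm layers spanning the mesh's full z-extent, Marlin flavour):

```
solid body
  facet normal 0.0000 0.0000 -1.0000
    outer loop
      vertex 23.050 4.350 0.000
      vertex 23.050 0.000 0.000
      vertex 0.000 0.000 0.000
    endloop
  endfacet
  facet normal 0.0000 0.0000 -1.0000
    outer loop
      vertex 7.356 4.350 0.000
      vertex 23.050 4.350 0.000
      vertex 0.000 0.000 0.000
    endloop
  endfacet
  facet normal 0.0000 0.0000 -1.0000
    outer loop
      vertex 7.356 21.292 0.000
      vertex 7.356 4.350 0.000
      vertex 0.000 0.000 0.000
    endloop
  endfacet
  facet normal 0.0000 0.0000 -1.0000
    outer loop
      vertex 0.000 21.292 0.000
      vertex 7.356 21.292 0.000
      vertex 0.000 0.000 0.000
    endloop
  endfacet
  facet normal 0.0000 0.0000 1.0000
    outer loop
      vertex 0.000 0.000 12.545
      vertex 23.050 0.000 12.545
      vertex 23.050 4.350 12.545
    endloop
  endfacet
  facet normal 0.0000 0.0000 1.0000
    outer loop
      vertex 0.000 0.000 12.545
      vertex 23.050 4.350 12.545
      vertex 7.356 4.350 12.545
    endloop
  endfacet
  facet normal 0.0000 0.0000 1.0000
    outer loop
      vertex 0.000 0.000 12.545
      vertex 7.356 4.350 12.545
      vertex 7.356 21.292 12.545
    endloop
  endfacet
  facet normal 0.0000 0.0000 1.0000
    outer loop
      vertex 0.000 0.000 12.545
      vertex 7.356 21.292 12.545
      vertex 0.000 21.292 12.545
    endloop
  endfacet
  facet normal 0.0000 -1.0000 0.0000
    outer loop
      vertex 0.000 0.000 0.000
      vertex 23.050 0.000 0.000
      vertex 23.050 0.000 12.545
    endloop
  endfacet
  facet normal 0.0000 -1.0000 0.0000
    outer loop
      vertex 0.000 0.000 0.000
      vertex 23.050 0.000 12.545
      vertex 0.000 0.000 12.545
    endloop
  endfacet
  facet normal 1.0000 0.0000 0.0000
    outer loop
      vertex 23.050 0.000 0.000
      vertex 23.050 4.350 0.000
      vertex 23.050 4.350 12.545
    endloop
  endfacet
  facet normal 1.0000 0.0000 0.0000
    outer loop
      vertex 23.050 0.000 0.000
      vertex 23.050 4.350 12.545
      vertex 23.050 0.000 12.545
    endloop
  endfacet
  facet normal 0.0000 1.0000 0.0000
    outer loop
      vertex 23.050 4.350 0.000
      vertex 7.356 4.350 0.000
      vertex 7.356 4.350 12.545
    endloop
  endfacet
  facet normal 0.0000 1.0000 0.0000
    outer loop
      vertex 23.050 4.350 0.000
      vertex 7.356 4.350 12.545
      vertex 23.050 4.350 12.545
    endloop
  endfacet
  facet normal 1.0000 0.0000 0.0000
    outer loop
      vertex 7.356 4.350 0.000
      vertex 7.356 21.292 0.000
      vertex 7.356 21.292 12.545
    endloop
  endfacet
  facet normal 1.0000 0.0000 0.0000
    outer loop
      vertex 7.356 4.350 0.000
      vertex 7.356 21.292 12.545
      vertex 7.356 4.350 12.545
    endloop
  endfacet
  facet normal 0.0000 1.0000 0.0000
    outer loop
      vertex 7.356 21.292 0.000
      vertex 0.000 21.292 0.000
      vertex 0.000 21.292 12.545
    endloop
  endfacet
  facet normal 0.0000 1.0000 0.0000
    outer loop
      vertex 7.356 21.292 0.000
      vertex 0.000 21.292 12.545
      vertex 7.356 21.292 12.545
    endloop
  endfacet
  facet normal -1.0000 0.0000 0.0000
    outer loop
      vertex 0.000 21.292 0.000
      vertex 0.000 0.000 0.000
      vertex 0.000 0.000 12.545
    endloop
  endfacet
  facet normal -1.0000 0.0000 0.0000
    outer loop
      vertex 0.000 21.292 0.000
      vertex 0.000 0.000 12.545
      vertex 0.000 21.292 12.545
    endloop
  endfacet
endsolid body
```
; perimeter-only toolpath
G21 ; units = mm
G90 ; absolute positioning
G28 ; home
; layer 1
G0 Z3.136
G0 X0.000 Y0.000
G1 X23.050 Y0.000
G1 X23.050 Y4.350
G1 X7.356 Y4.350
G1 X7.356 Y21.292
G1 X0.000 Y21.292
G1 X0.000 Y0.000
; layer 2
G0 Z6.272
G0 X0.000 Y0.000
G1 X23.050 Y0.000
G1 X23.050 Y4.350
G1 X7.356 Y4.350
G1 X7.356 Y21.292
G1 X0.000 Y21.292
G1 X0.000 Y0.000
; layer 3
G0 Z9.409
G0 X0.000 Y0.000
G1 X23.050 Y0.000
G1 X23.050 Y4.350
G1 X7.356 Y4.350
G1 X7.356 Y21.292
G1 X0.000 Y21.292
G1 X0.000 Y0.000
; layer 4
G0 Z12.545
G0 X0.000 Y0.000
G1 X23.050 Y0.000
G1 X23.050 Y4.350
G1 X7.356 Y4.350
G1 X7.356 Y21.292
G1 X0.000 Y21.292
G1 X0.000 Y0.000
M2 ; end

The solid is an L-shaped prism: outer 23.1 × 21.3 mm, arm thicknesses ≈ 4.35 mm (horizontal) and 7.36 mm (vertical), extruded 12.5 mm in z. Slicing at Δz = 3.136 mm — 4 equal slices spanning the solid's height, so layer i sits at z = i·h/4 — gives 4 non-empty perimeters. Each is a 6-segment closed polygon; G0 lifts to the layer z and rapids to the start vertex, then G1 traces the edges.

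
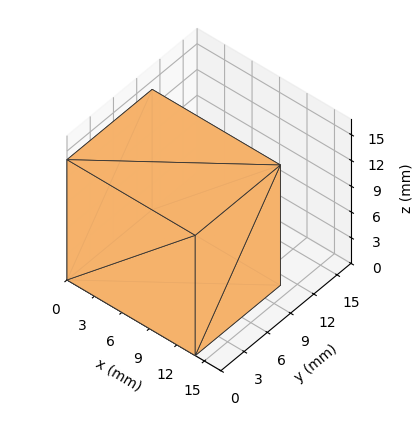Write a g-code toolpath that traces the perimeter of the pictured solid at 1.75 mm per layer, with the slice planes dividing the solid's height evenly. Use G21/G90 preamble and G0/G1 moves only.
Reading the render: the shape is a rectangular box, roughly 14 × 11 mm footprint and 14 mm tall (dimensions read to the nearest mm from the axis ticks). For the g-code, the solid's height is divided into equal slices at the stated Δz and each level perimeter traced with G1 moves after a G0 lift.

; perimeter-only toolpath
G21 ; units = mm
G90 ; absolute positioning
G28 ; home
; layer 1
G0 Z1.75
G0 X0.00 Y0.00
G1 X14.00 Y0.00
G1 X14.00 Y11.00
G1 X0.00 Y11.00
G1 X0.00 Y0.00
; layer 2
G0 Z3.50
G0 X0.00 Y0.00
G1 X14.00 Y0.00
G1 X14.00 Y11.00
G1 X0.00 Y11.00
G1 X0.00 Y0.00
; layer 3
G0 Z5.25
G0 X0.00 Y0.00
G1 X14.00 Y0.00
G1 X14.00 Y11.00
G1 X0.00 Y11.00
G1 X0.00 Y0.00
; layer 4
G0 Z7.00
G0 X0.00 Y0.00
G1 X14.00 Y0.00
G1 X14.00 Y11.00
G1 X0.00 Y11.00
G1 X0.00 Y0.00
; layer 5
G0 Z8.75
G0 X0.00 Y0.00
G1 X14.00 Y0.00
G1 X14.00 Y11.00
G1 X0.00 Y11.00
G1 X0.00 Y0.00
; layer 6
G0 Z10.50
G0 X0.00 Y0.00
G1 X14.00 Y0.00
G1 X14.00 Y11.00
G1 X0.00 Y11.00
G1 X0.00 Y0.00
; layer 7
G0 Z12.25
G0 X0.00 Y0.00
G1 X14.00 Y0.00
G1 X14.00 Y11.00
G1 X0.00 Y11.00
G1 X0.00 Y0.00
; layer 8
G0 Z14.00
G0 X0.00 Y0.00
G1 X14.00 Y0.00
G1 X14.00 Y11.00
G1 X0.00 Y11.00
G1 X0.00 Y0.00
M2 ; end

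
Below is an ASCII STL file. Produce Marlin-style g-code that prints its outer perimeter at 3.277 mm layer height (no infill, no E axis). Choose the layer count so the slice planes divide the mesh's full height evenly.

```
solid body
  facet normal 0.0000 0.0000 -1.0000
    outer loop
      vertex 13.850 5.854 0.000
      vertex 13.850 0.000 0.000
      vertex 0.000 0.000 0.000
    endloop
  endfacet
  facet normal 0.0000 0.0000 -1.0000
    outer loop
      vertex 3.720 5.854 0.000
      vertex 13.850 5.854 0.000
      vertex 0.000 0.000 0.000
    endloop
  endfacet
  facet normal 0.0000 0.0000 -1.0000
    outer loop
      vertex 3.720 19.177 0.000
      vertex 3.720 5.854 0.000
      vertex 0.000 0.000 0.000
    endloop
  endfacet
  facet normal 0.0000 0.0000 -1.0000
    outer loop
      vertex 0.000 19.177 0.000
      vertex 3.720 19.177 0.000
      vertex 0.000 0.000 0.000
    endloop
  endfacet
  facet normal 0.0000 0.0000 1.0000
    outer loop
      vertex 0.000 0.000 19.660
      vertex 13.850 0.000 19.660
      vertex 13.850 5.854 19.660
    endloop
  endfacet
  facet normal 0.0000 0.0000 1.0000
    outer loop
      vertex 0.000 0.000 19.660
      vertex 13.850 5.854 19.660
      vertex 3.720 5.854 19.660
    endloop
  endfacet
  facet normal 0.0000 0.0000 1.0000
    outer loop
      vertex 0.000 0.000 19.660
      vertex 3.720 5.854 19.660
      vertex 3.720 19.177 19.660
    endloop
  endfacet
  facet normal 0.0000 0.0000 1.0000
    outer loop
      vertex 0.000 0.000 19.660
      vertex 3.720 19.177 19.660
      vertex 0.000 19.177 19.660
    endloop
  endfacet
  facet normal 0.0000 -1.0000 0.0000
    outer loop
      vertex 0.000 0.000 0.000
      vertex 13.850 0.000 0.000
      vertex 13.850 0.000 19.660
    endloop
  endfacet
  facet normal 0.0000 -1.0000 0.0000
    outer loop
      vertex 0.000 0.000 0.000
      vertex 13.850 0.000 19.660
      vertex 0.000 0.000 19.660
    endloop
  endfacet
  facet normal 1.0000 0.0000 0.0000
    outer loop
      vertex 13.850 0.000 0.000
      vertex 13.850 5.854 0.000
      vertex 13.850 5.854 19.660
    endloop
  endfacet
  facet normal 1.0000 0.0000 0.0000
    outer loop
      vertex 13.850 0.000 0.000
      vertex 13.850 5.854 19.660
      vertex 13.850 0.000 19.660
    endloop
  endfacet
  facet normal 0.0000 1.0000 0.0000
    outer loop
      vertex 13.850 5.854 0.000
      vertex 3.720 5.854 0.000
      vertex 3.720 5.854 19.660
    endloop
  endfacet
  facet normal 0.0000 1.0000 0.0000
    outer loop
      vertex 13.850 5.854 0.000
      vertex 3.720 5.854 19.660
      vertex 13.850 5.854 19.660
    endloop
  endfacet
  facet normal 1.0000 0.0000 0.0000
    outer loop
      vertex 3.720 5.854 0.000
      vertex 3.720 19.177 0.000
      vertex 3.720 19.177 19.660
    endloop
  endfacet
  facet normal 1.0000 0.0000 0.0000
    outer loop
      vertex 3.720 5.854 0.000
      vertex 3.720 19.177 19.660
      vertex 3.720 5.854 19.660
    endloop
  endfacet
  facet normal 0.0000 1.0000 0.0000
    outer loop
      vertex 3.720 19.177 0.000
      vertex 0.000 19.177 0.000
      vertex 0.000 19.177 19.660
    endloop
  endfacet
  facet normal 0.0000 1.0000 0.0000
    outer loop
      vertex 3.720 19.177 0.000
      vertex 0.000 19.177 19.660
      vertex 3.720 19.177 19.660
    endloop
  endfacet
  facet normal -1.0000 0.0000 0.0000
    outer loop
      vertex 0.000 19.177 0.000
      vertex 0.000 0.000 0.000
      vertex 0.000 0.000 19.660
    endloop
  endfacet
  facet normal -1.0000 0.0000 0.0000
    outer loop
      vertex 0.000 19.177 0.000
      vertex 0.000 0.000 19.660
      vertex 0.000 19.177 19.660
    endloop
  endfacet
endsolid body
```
; perimeter-only toolpath
G21 ; units = mm
G90 ; absolute positioning
G28 ; home
; layer 1
G0 Z3.277
G0 X0.000 Y0.000
G1 X13.850 Y0.000
G1 X13.850 Y5.854
G1 X3.720 Y5.854
G1 X3.720 Y19.177
G1 X0.000 Y19.177
G1 X0.000 Y0.000
; layer 2
G0 Z6.553
G0 X0.000 Y0.000
G1 X13.850 Y0.000
G1 X13.850 Y5.854
G1 X3.720 Y5.854
G1 X3.720 Y19.177
G1 X0.000 Y19.177
G1 X0.000 Y0.000
; layer 3
G0 Z9.830
G0 X0.000 Y0.000
G1 X13.850 Y0.000
G1 X13.850 Y5.854
G1 X3.720 Y5.854
G1 X3.720 Y19.177
G1 X0.000 Y19.177
G1 X0.000 Y0.000
; layer 4
G0 Z13.107
G0 X0.000 Y0.000
G1 X13.850 Y0.000
G1 X13.850 Y5.854
G1 X3.720 Y5.854
G1 X3.720 Y19.177
G1 X0.000 Y19.177
G1 X0.000 Y0.000
; layer 5
G0 Z16.383
G0 X0.000 Y0.000
G1 X13.850 Y0.000
G1 X13.850 Y5.854
G1 X3.720 Y5.854
G1 X3.720 Y19.177
G1 X0.000 Y19.177
G1 X0.000 Y0.000
; layer 6
G0 Z19.660
G0 X0.000 Y0.000
G1 X13.850 Y0.000
G1 X13.850 Y5.854
G1 X3.720 Y5.854
G1 X3.720 Y19.177
G1 X0.000 Y19.177
G1 X0.000 Y0.000
M2 ; end

The solid is an L-shaped prism: outer 13.8 × 19.2 mm, arm thicknesses ≈ 5.85 mm (horizontal) and 3.72 mm (vertical), extruded 19.7 mm in z. Slicing at Δz = 3.277 mm — 6 equal slices spanning the solid's height, so layer i sits at z = i·h/6 — gives 6 non-empty perimeters. Each is a 6-segment closed polygon; G0 lifts to the layer z and rapids to the start vertex, then G1 traces the edges.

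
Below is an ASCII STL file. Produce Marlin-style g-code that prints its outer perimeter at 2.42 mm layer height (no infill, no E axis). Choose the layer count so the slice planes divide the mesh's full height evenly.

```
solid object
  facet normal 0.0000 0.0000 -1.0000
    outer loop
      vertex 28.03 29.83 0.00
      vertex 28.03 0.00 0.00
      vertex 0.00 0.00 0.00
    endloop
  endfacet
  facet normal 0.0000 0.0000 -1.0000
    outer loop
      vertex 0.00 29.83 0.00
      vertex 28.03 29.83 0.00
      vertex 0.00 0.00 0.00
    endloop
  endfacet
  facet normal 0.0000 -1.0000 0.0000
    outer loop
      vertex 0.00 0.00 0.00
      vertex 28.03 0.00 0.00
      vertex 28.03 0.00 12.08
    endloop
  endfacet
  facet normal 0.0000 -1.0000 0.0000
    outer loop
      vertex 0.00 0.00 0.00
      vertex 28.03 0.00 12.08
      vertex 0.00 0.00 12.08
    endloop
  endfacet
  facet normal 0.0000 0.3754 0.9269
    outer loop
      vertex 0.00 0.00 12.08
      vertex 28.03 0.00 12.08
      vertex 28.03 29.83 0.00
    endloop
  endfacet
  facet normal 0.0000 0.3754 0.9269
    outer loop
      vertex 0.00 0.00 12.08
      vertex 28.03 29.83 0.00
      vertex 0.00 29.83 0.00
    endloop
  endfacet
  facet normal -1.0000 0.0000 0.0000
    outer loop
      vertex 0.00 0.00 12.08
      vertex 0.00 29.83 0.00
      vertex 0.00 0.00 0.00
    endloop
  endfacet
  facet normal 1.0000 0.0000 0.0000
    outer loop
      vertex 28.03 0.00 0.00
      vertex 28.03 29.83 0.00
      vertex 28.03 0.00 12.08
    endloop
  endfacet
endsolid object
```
; perimeter-only toolpath
G21 ; units = mm
G90 ; absolute positioning
G28 ; home
; layer 1
G0 Z2.42
G0 X0.00 Y0.00
G1 X28.03 Y0.00
G1 X28.03 Y23.86
G1 X0.00 Y23.86
G1 X0.00 Y0.00
; layer 2
G0 Z4.83
G0 X0.00 Y0.00
G1 X28.03 Y0.00
G1 X28.03 Y17.90
G1 X0.00 Y17.90
G1 X0.00 Y0.00
; layer 3
G0 Z7.25
G0 X0.00 Y0.00
G1 X28.03 Y0.00
G1 X28.03 Y11.93
G1 X0.00 Y11.93
G1 X0.00 Y0.00
; layer 4
G0 Z9.66
G0 X0.00 Y0.00
G1 X28.03 Y0.00
G1 X28.03 Y5.97
G1 X0.00 Y5.97
G1 X0.00 Y0.00
M2 ; end

The solid is a wedge (ramp): 28 × 29.8 mm base, rising to 12.1 mm along the y=0 edge and sloping linearly to z=0 at y=29.8. Slicing at Δz = 2.42 mm — 5 equal slices spanning the solid's height, so layer i sits at z = i·h/5 — gives 4 non-empty perimeters. Each is a 4-segment closed polygon; G0 lifts to the layer z and rapids to the start vertex, then G1 traces the edges. The cross-section shrinks linearly with z (the slice at the apex is degenerate and omitted).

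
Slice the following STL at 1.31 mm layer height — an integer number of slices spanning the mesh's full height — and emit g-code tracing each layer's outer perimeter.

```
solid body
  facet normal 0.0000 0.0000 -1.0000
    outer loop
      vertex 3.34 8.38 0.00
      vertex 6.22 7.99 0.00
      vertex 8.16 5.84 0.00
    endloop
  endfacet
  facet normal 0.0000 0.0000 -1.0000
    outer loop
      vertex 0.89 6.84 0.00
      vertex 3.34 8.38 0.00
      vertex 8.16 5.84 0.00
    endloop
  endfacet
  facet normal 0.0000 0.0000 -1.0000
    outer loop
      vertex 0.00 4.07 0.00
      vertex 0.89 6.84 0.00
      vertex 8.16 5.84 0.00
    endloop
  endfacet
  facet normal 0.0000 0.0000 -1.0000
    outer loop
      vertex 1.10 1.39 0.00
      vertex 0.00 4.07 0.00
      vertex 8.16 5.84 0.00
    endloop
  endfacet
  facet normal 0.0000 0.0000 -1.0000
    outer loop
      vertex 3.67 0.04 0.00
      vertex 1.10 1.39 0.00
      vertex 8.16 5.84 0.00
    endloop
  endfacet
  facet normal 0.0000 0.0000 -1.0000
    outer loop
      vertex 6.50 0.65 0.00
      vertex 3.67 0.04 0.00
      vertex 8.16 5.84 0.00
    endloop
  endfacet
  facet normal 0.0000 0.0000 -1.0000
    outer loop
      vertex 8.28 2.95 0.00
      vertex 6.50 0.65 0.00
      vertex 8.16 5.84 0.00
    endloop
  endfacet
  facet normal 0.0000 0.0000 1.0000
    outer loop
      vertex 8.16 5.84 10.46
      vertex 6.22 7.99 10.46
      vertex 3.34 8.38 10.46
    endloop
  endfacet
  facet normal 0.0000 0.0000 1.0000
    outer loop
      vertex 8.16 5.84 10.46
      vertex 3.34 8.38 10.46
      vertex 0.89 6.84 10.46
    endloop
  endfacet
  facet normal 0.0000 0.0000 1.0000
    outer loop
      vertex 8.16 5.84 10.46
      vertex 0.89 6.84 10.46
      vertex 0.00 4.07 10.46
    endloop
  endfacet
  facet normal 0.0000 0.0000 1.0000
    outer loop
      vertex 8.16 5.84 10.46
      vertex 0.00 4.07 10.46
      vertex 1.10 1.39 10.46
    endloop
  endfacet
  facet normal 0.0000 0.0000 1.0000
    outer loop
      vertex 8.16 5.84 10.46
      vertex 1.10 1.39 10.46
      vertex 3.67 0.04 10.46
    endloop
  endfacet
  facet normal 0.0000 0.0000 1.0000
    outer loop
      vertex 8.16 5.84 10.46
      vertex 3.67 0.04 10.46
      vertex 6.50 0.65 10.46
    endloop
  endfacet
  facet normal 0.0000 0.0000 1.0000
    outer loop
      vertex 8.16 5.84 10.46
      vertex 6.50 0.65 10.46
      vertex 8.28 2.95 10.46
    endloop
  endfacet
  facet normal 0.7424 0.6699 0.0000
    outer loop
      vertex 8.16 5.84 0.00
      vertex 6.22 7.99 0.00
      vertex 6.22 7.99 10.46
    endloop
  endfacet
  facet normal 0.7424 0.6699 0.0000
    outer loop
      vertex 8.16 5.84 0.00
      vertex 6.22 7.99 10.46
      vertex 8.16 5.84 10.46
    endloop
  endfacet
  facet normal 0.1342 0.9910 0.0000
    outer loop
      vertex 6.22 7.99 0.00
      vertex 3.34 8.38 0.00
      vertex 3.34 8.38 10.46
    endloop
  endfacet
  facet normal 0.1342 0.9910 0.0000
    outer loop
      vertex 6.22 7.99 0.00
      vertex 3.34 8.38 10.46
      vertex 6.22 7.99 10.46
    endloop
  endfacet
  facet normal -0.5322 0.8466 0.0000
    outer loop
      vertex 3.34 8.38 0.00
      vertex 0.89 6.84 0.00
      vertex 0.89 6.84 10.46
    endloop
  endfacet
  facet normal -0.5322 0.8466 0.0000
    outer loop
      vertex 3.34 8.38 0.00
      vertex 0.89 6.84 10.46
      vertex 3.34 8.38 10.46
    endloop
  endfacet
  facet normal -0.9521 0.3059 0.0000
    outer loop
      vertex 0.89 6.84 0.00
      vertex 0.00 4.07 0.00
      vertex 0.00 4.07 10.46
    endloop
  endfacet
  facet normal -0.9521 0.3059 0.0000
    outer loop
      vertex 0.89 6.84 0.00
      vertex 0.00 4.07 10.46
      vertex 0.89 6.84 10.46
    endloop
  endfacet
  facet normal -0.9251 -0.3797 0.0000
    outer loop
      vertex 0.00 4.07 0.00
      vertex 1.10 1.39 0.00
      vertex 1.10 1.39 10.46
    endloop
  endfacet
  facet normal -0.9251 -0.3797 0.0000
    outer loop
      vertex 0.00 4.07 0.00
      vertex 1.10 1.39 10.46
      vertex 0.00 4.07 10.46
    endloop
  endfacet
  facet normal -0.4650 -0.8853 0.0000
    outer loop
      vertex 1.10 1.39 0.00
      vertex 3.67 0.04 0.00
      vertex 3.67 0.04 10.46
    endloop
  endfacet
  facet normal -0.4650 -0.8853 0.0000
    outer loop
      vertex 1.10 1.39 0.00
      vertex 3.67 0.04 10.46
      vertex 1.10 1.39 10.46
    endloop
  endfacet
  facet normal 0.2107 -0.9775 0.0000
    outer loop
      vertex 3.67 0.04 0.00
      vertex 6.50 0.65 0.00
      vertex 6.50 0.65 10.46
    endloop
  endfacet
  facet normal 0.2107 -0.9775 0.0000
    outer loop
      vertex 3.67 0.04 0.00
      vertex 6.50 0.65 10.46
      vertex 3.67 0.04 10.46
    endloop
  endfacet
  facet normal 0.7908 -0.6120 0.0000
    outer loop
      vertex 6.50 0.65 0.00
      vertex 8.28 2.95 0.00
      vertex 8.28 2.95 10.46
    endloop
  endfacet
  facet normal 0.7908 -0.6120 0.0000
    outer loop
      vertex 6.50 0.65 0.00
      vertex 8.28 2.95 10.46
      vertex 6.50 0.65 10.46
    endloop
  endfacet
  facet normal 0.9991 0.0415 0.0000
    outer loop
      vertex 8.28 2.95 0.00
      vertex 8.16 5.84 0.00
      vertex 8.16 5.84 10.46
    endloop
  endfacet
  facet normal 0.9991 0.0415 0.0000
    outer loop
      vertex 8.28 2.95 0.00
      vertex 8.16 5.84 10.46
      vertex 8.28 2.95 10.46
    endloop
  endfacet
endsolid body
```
; perimeter-only toolpath
G21 ; units = mm
G90 ; absolute positioning
G28 ; home
; layer 1
G0 Z1.31
G0 X8.16 Y5.84
G1 X6.22 Y7.99
G1 X3.34 Y8.38
G1 X0.89 Y6.84
G1 X0.00 Y4.07
G1 X1.10 Y1.39
G1 X3.67 Y0.04
G1 X6.50 Y0.65
G1 X8.28 Y2.95
G1 X8.16 Y5.84
; layer 2
G0 Z2.62
G0 X8.16 Y5.84
G1 X6.22 Y7.99
G1 X3.34 Y8.38
G1 X0.89 Y6.84
G1 X0.00 Y4.07
G1 X1.10 Y1.39
G1 X3.67 Y0.04
G1 X6.50 Y0.65
G1 X8.28 Y2.95
G1 X8.16 Y5.84
; layer 3
G0 Z3.92
G0 X8.16 Y5.84
G1 X6.22 Y7.99
G1 X3.34 Y8.38
G1 X0.89 Y6.84
G1 X0.00 Y4.07
G1 X1.10 Y1.39
G1 X3.67 Y0.04
G1 X6.50 Y0.65
G1 X8.28 Y2.95
G1 X8.16 Y5.84
; layer 4
G0 Z5.23
G0 X8.16 Y5.84
G1 X6.22 Y7.99
G1 X3.34 Y8.38
G1 X0.89 Y6.84
G1 X0.00 Y4.07
G1 X1.10 Y1.39
G1 X3.67 Y0.04
G1 X6.50 Y0.65
G1 X8.28 Y2.95
G1 X8.16 Y5.84
; layer 5
G0 Z6.54
G0 X8.16 Y5.84
G1 X6.22 Y7.99
G1 X3.34 Y8.38
G1 X0.89 Y6.84
G1 X0.00 Y4.07
G1 X1.10 Y1.39
G1 X3.67 Y0.04
G1 X6.50 Y0.65
G1 X8.28 Y2.95
G1 X8.16 Y5.84
; layer 6
G0 Z7.85
G0 X8.16 Y5.84
G1 X6.22 Y7.99
G1 X3.34 Y8.38
G1 X0.89 Y6.84
G1 X0.00 Y4.07
G1 X1.10 Y1.39
G1 X3.67 Y0.04
G1 X6.50 Y0.65
G1 X8.28 Y2.95
G1 X8.16 Y5.84
; layer 7
G0 Z9.15
G0 X8.16 Y5.84
G1 X6.22 Y7.99
G1 X3.34 Y8.38
G1 X0.89 Y6.84
G1 X0.00 Y4.07
G1 X1.10 Y1.39
G1 X3.67 Y0.04
G1 X6.50 Y0.65
G1 X8.28 Y2.95
G1 X8.16 Y5.84
; layer 8
G0 Z10.46
G0 X8.16 Y5.84
G1 X6.22 Y7.99
G1 X3.34 Y8.38
G1 X0.89 Y6.84
G1 X0.00 Y4.07
G1 X1.10 Y1.39
G1 X3.67 Y0.04
G1 X6.50 Y0.65
G1 X8.28 Y2.95
G1 X8.16 Y5.84
M2 ; end

The solid is a regular 9-sided prism (a cylinder approximated with 9 flat sides), circumscribed radius ≈ 4.24 mm, height ≈ 10.5 mm. Slicing at Δz = 1.31 mm — 8 equal slices spanning the solid's height, so layer i sits at z = i·h/8 — gives 8 non-empty perimeters. Each is a 9-segment closed polygon; G0 lifts to the layer z and rapids to the start vertex, then G1 traces the edges.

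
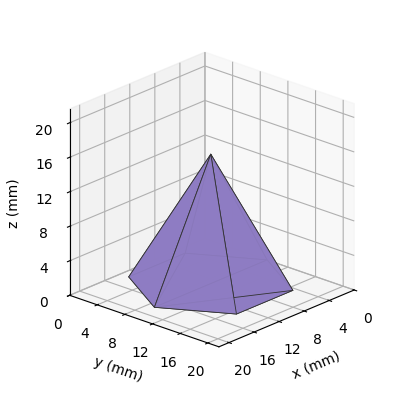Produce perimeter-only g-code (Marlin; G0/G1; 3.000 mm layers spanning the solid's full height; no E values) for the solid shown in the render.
Reading the render: the shape is a regular 6-sided pyramid, base circumscribed radius ≈ 9 mm, apex at z ≈ 15 mm (dimensions read to the nearest mm from the axis ticks). For the g-code, the solid's height is divided into equal slices at the stated Δz and each level perimeter traced with G1 moves after a G0 lift.

; perimeter-only toolpath
G21 ; units = mm
G90 ; absolute positioning
G28 ; home
; layer 1
G0 Z3.000
G0 X16.200 Y9.000
G1 X12.600 Y15.235
G1 X5.400 Y15.235
G1 X1.800 Y9.000
G1 X5.400 Y2.765
G1 X12.600 Y2.765
G1 X16.200 Y9.000
; layer 2
G0 Z6.000
G0 X14.400 Y9.000
G1 X11.700 Y13.676
G1 X6.300 Y13.676
G1 X3.600 Y9.000
G1 X6.300 Y4.324
G1 X11.700 Y4.324
G1 X14.400 Y9.000
; layer 3
G0 Z9.000
G0 X12.600 Y9.000
G1 X10.800 Y12.118
G1 X7.200 Y12.118
G1 X5.400 Y9.000
G1 X7.200 Y5.882
G1 X10.800 Y5.882
G1 X12.600 Y9.000
; layer 4
G0 Z12.000
G0 X10.800 Y9.000
G1 X9.900 Y10.559
G1 X8.100 Y10.559
G1 X7.200 Y9.000
G1 X8.100 Y7.441
G1 X9.900 Y7.441
G1 X10.800 Y9.000
M2 ; end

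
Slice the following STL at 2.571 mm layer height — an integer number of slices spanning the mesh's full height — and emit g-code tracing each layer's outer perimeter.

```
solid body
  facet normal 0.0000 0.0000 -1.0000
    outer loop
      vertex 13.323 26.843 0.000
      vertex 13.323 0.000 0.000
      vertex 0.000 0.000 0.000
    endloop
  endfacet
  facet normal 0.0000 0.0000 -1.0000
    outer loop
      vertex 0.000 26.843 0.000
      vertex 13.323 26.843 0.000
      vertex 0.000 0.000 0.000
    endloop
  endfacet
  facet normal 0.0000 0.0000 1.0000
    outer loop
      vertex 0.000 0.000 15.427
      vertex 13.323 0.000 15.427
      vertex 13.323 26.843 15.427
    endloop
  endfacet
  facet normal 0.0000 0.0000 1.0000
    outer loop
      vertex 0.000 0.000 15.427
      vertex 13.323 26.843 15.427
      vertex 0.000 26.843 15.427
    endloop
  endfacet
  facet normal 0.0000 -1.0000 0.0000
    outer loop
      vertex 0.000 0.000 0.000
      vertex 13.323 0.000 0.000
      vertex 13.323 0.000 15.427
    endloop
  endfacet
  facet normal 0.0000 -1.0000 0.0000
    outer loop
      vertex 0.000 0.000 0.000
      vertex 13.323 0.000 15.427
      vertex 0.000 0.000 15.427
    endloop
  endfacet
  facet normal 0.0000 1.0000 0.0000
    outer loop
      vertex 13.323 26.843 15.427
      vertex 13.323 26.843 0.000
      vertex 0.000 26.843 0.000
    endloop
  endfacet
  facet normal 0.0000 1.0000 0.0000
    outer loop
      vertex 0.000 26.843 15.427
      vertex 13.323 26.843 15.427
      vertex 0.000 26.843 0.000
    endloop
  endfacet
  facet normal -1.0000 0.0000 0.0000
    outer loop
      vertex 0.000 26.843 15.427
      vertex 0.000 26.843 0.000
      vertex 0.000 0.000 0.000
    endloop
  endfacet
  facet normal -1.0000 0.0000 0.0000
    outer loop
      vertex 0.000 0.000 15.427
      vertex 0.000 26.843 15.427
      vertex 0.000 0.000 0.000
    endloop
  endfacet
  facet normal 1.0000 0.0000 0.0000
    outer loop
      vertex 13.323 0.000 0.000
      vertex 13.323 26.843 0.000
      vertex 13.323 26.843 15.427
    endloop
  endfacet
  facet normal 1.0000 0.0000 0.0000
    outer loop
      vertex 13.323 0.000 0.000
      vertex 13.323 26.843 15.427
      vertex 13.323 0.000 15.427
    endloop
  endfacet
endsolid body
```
; perimeter-only toolpath
G21 ; units = mm
G90 ; absolute positioning
G28 ; home
; layer 1
G0 Z2.571
G0 X0.000 Y0.000
G1 X13.323 Y0.000
G1 X13.323 Y26.843
G1 X0.000 Y26.843
G1 X0.000 Y0.000
; layer 2
G0 Z5.142
G0 X0.000 Y0.000
G1 X13.323 Y0.000
G1 X13.323 Y26.843
G1 X0.000 Y26.843
G1 X0.000 Y0.000
; layer 3
G0 Z7.713
G0 X0.000 Y0.000
G1 X13.323 Y0.000
G1 X13.323 Y26.843
G1 X0.000 Y26.843
G1 X0.000 Y0.000
; layer 4
G0 Z10.285
G0 X0.000 Y0.000
G1 X13.323 Y0.000
G1 X13.323 Y26.843
G1 X0.000 Y26.843
G1 X0.000 Y0.000
; layer 5
G0 Z12.856
G0 X0.000 Y0.000
G1 X13.323 Y0.000
G1 X13.323 Y26.843
G1 X0.000 Y26.843
G1 X0.000 Y0.000
; layer 6
G0 Z15.427
G0 X0.000 Y0.000
G1 X13.323 Y0.000
G1 X13.323 Y26.843
G1 X0.000 Y26.843
G1 X0.000 Y0.000
M2 ; end

The solid is a rectangular box, roughly 13.3 × 26.8 mm footprint and 15.4 mm tall. Slicing at Δz = 2.571 mm — 6 equal slices spanning the solid's height, so layer i sits at z = i·h/6 — gives 6 non-empty perimeters. Each is a 4-segment closed polygon; G0 lifts to the layer z and rapids to the start vertex, then G1 traces the edges.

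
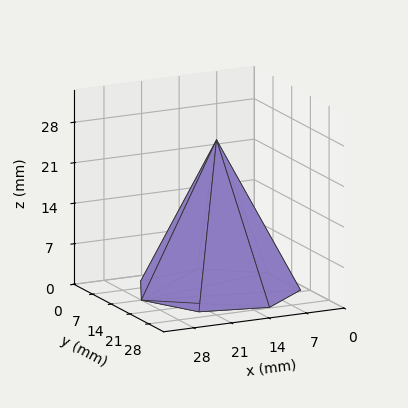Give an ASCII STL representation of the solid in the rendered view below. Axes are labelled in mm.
Reading the render: the shape is a regular 7-sided pyramid, base circumscribed radius ≈ 14 mm, apex at z ≈ 26 mm (dimensions read to the nearest mm from the axis ticks). For the STL, each face is triangulated and given an outward normal.

solid part
  facet normal 0.0000 0.0000 -1.0000
    outer loop
      vertex 10.9 27.6 0.0
      vertex 22.7 24.9 0.0
      vertex 28.0 14.0 0.0
    endloop
  endfacet
  facet normal 0.0000 0.0000 -1.0000
    outer loop
      vertex 1.4 20.1 0.0
      vertex 10.9 27.6 0.0
      vertex 28.0 14.0 0.0
    endloop
  endfacet
  facet normal 0.0000 0.0000 -1.0000
    outer loop
      vertex 1.4 7.9 0.0
      vertex 1.4 20.1 0.0
      vertex 28.0 14.0 0.0
    endloop
  endfacet
  facet normal 0.0000 0.0000 -1.0000
    outer loop
      vertex 10.9 0.4 0.0
      vertex 1.4 7.9 0.0
      vertex 28.0 14.0 0.0
    endloop
  endfacet
  facet normal 0.0000 0.0000 -1.0000
    outer loop
      vertex 22.7 3.1 0.0
      vertex 10.9 0.4 0.0
      vertex 28.0 14.0 0.0
    endloop
  endfacet
  facet normal 0.8094 0.3936 0.4358
    outer loop
      vertex 28.0 14.0 0.0
      vertex 22.7 24.9 0.0
      vertex 14.0 14.0 26.0
    endloop
  endfacet
  facet normal 0.2008 0.8777 0.4351
    outer loop
      vertex 22.7 24.9 0.0
      vertex 10.9 27.6 0.0
      vertex 14.0 14.0 26.0
    endloop
  endfacet
  facet normal -0.5577 0.7064 0.4360
    outer loop
      vertex 10.9 27.6 0.0
      vertex 1.4 20.1 0.0
      vertex 14.0 14.0 26.0
    endloop
  endfacet
  facet normal -0.8999 0.0000 0.4361
    outer loop
      vertex 1.4 20.1 0.0
      vertex 1.4 7.9 0.0
      vertex 14.0 14.0 26.0
    endloop
  endfacet
  facet normal -0.5577 -0.7064 0.4360
    outer loop
      vertex 1.4 7.9 0.0
      vertex 10.9 0.4 0.0
      vertex 14.0 14.0 26.0
    endloop
  endfacet
  facet normal 0.2008 -0.8777 0.4351
    outer loop
      vertex 10.9 0.4 0.0
      vertex 22.7 3.1 0.0
      vertex 14.0 14.0 26.0
    endloop
  endfacet
  facet normal 0.8094 -0.3936 0.4358
    outer loop
      vertex 22.7 3.1 0.0
      vertex 28.0 14.0 0.0
      vertex 14.0 14.0 26.0
    endloop
  endfacet
endsolid part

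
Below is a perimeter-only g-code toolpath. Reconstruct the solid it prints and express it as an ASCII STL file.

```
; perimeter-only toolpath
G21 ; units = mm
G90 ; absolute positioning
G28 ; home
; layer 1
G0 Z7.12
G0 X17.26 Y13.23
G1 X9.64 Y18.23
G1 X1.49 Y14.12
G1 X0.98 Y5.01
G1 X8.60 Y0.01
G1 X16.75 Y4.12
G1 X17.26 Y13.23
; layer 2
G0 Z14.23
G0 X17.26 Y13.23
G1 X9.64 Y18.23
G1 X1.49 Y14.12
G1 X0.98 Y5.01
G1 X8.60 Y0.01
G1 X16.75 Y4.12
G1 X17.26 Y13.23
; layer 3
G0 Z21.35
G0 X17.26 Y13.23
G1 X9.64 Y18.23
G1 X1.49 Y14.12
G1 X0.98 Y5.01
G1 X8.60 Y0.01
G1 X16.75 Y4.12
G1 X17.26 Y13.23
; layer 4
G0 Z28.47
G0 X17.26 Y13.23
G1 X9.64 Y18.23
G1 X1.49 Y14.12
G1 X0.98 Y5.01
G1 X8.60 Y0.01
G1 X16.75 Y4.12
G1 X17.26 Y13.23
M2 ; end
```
solid part
  facet normal 0.0000 0.0000 -1.0000
    outer loop
      vertex 1.49 14.12 0.00
      vertex 9.64 18.23 0.00
      vertex 17.26 13.23 0.00
    endloop
  endfacet
  facet normal 0.0000 0.0000 -1.0000
    outer loop
      vertex 0.98 5.01 0.00
      vertex 1.49 14.12 0.00
      vertex 17.26 13.23 0.00
    endloop
  endfacet
  facet normal 0.0000 0.0000 -1.0000
    outer loop
      vertex 8.60 0.01 0.00
      vertex 0.98 5.01 0.00
      vertex 17.26 13.23 0.00
    endloop
  endfacet
  facet normal 0.0000 0.0000 -1.0000
    outer loop
      vertex 16.75 4.12 0.00
      vertex 8.60 0.01 0.00
      vertex 17.26 13.23 0.00
    endloop
  endfacet
  facet normal 0.0000 0.0000 1.0000
    outer loop
      vertex 17.26 13.23 28.47
      vertex 9.64 18.23 28.47
      vertex 1.49 14.12 28.47
    endloop
  endfacet
  facet normal 0.0000 0.0000 1.0000
    outer loop
      vertex 17.26 13.23 28.47
      vertex 1.49 14.12 28.47
      vertex 0.98 5.01 28.47
    endloop
  endfacet
  facet normal 0.0000 0.0000 1.0000
    outer loop
      vertex 17.26 13.23 28.47
      vertex 0.98 5.01 28.47
      vertex 8.60 0.01 28.47
    endloop
  endfacet
  facet normal 0.0000 0.0000 1.0000
    outer loop
      vertex 17.26 13.23 28.47
      vertex 8.60 0.01 28.47
      vertex 16.75 4.12 28.47
    endloop
  endfacet
  facet normal 0.5486 0.8361 0.0000
    outer loop
      vertex 17.26 13.23 0.00
      vertex 9.64 18.23 0.00
      vertex 9.64 18.23 28.47
    endloop
  endfacet
  facet normal 0.5486 0.8361 0.0000
    outer loop
      vertex 17.26 13.23 0.00
      vertex 9.64 18.23 28.47
      vertex 17.26 13.23 28.47
    endloop
  endfacet
  facet normal -0.4503 0.8929 0.0000
    outer loop
      vertex 9.64 18.23 0.00
      vertex 1.49 14.12 0.00
      vertex 1.49 14.12 28.47
    endloop
  endfacet
  facet normal -0.4503 0.8929 0.0000
    outer loop
      vertex 9.64 18.23 0.00
      vertex 1.49 14.12 28.47
      vertex 9.64 18.23 28.47
    endloop
  endfacet
  facet normal -0.9984 0.0559 0.0000
    outer loop
      vertex 1.49 14.12 0.00
      vertex 0.98 5.01 0.00
      vertex 0.98 5.01 28.47
    endloop
  endfacet
  facet normal -0.9984 0.0559 0.0000
    outer loop
      vertex 1.49 14.12 0.00
      vertex 0.98 5.01 28.47
      vertex 1.49 14.12 28.47
    endloop
  endfacet
  facet normal -0.5486 -0.8361 0.0000
    outer loop
      vertex 0.98 5.01 0.00
      vertex 8.60 0.01 0.00
      vertex 8.60 0.01 28.47
    endloop
  endfacet
  facet normal -0.5486 -0.8361 0.0000
    outer loop
      vertex 0.98 5.01 0.00
      vertex 8.60 0.01 28.47
      vertex 0.98 5.01 28.47
    endloop
  endfacet
  facet normal 0.4503 -0.8929 0.0000
    outer loop
      vertex 8.60 0.01 0.00
      vertex 16.75 4.12 0.00
      vertex 16.75 4.12 28.47
    endloop
  endfacet
  facet normal 0.4503 -0.8929 0.0000
    outer loop
      vertex 8.60 0.01 0.00
      vertex 16.75 4.12 28.47
      vertex 8.60 0.01 28.47
    endloop
  endfacet
  facet normal 0.9984 -0.0559 0.0000
    outer loop
      vertex 16.75 4.12 0.00
      vertex 17.26 13.23 0.00
      vertex 17.26 13.23 28.47
    endloop
  endfacet
  facet normal 0.9984 -0.0559 0.0000
    outer loop
      vertex 16.75 4.12 0.00
      vertex 17.26 13.23 28.47
      vertex 16.75 4.12 28.47
    endloop
  endfacet
endsolid part

The G0 Z moves step by Δz≈7.12 mm. Every layer's G1 loop is the same polygon, so the solid is a straight extrusion of it from z=0 to z≈28.5. Closing with flat bottom and top caps and triangulating gives 20 facets — a regular 6-sided prism (a cylinder approximated with 6 flat sides), circumscribed radius ≈ 9.12 mm, height ≈ 28.5 mm.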